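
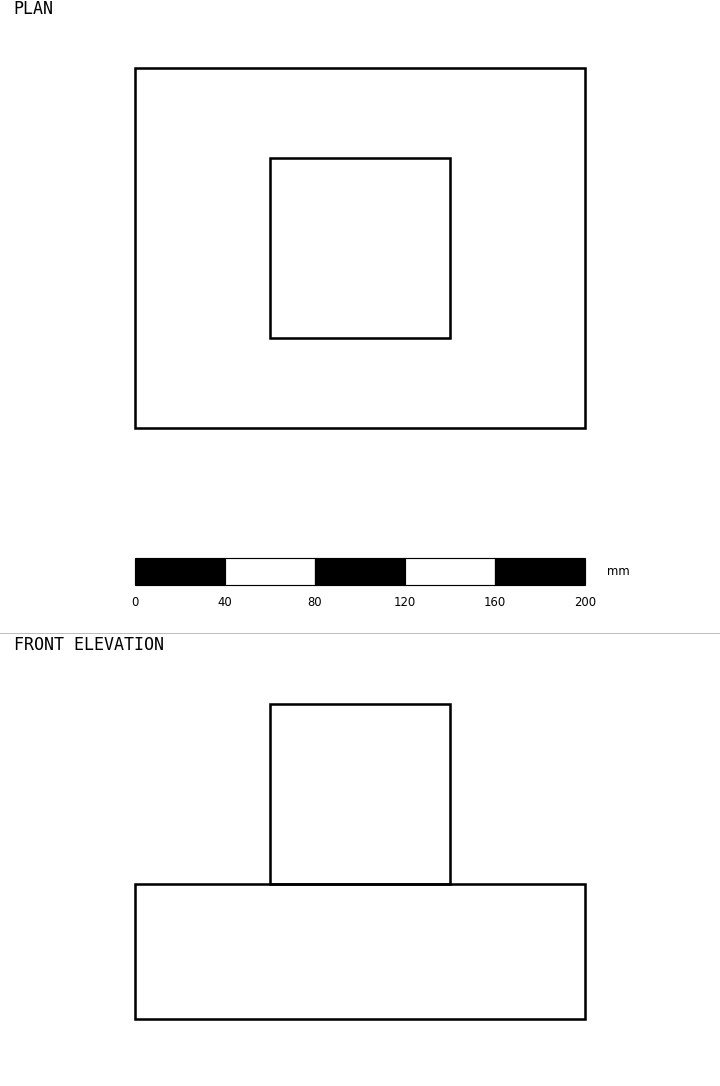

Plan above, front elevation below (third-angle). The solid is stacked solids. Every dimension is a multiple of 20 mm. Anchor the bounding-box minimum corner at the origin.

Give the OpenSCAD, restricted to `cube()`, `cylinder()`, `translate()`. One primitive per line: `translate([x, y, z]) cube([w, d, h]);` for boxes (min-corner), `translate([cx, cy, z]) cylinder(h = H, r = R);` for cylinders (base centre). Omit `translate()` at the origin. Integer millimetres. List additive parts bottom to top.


cube([200, 160, 60]);
translate([60, 40, 60]) cube([80, 80, 80]);


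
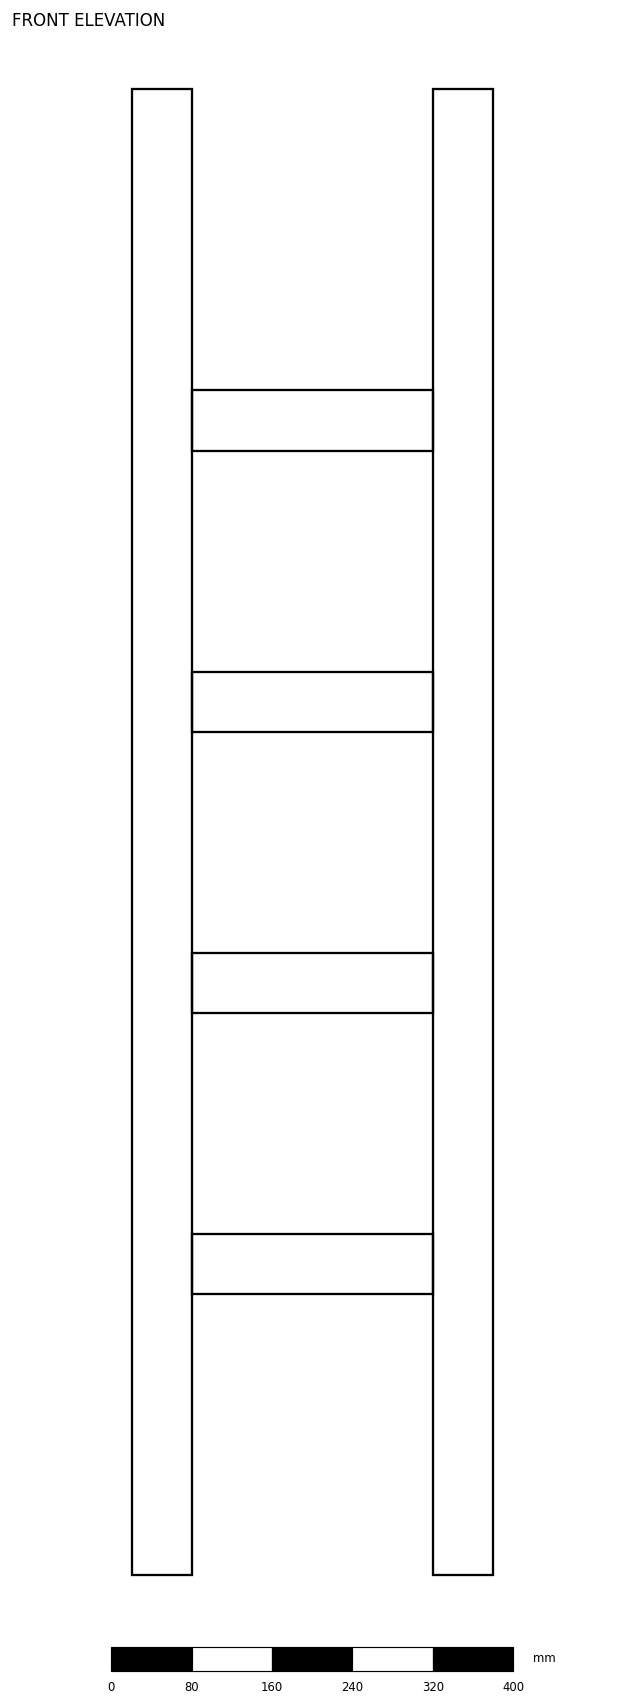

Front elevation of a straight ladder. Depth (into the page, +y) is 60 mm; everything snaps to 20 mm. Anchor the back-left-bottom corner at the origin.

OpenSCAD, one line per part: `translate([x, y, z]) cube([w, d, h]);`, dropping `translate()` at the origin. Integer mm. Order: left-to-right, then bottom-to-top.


cube([60, 60, 1480]);
translate([60, 0, 280]) cube([240, 60, 60]);
translate([60, 0, 560]) cube([240, 60, 60]);
translate([60, 0, 840]) cube([240, 60, 60]);
translate([60, 0, 1120]) cube([240, 60, 60]);
translate([300, 0, 0]) cube([60, 60, 1480]);


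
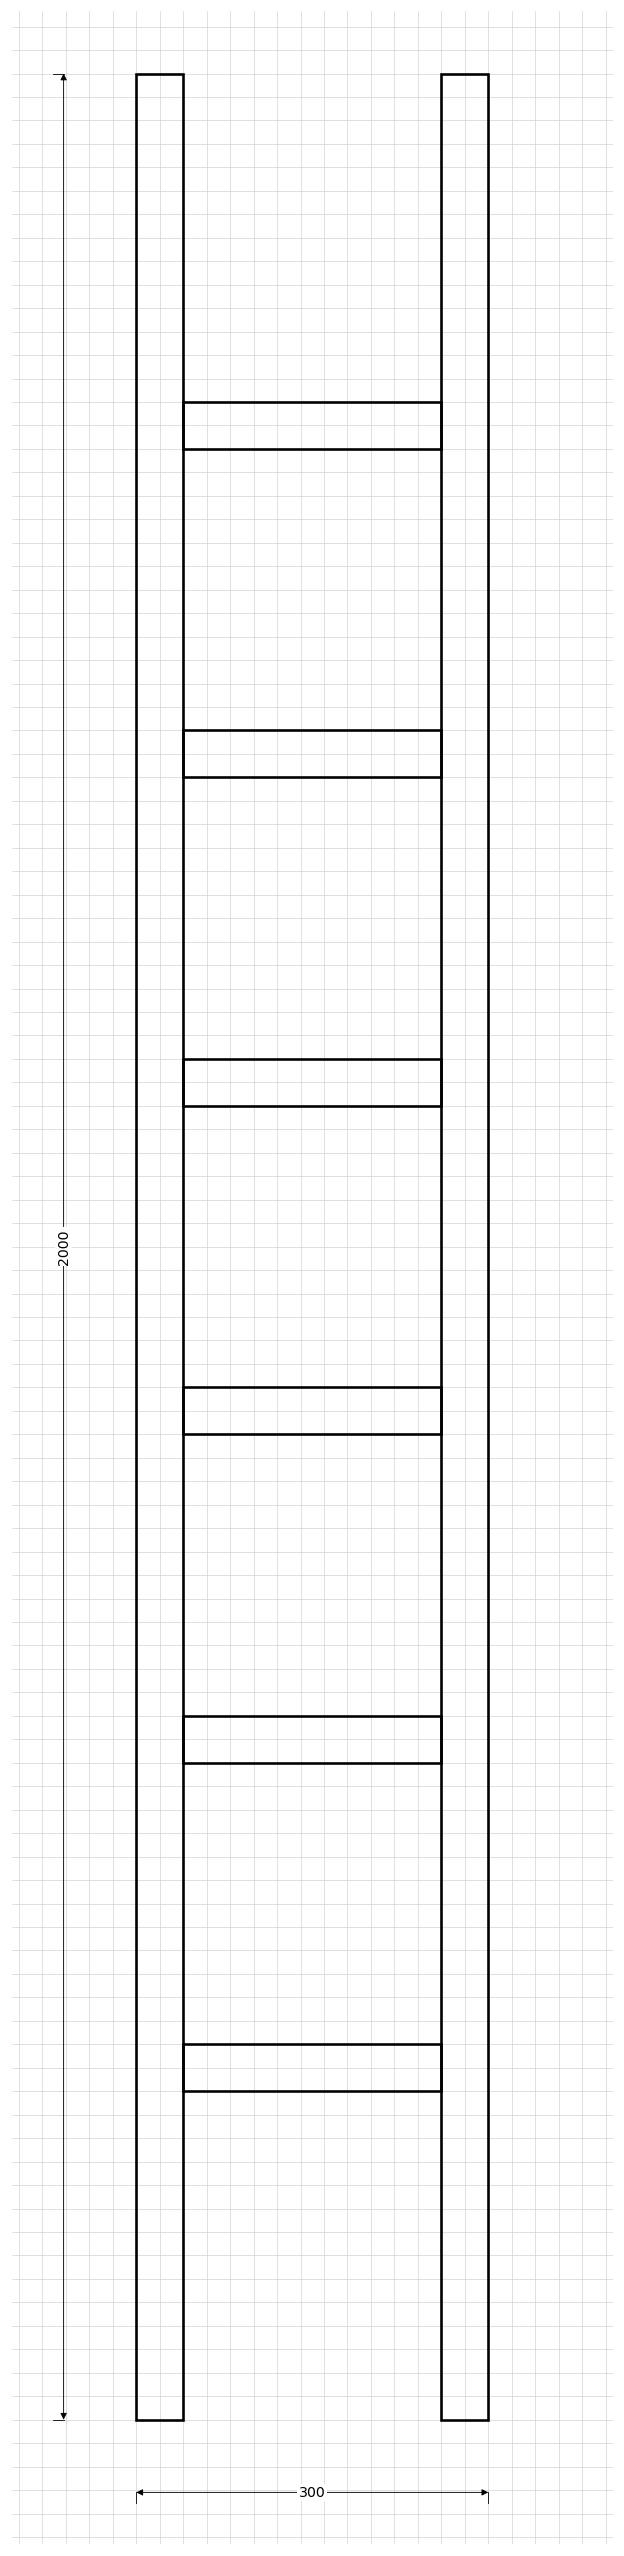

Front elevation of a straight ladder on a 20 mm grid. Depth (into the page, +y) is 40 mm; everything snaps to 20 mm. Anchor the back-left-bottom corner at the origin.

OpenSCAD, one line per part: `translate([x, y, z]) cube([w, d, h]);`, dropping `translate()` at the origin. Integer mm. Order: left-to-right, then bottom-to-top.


cube([40, 40, 2000]);
translate([40, 0, 280]) cube([220, 40, 40]);
translate([40, 0, 560]) cube([220, 40, 40]);
translate([40, 0, 840]) cube([220, 40, 40]);
translate([40, 0, 1120]) cube([220, 40, 40]);
translate([40, 0, 1400]) cube([220, 40, 40]);
translate([40, 0, 1680]) cube([220, 40, 40]);
translate([260, 0, 0]) cube([40, 40, 2000]);


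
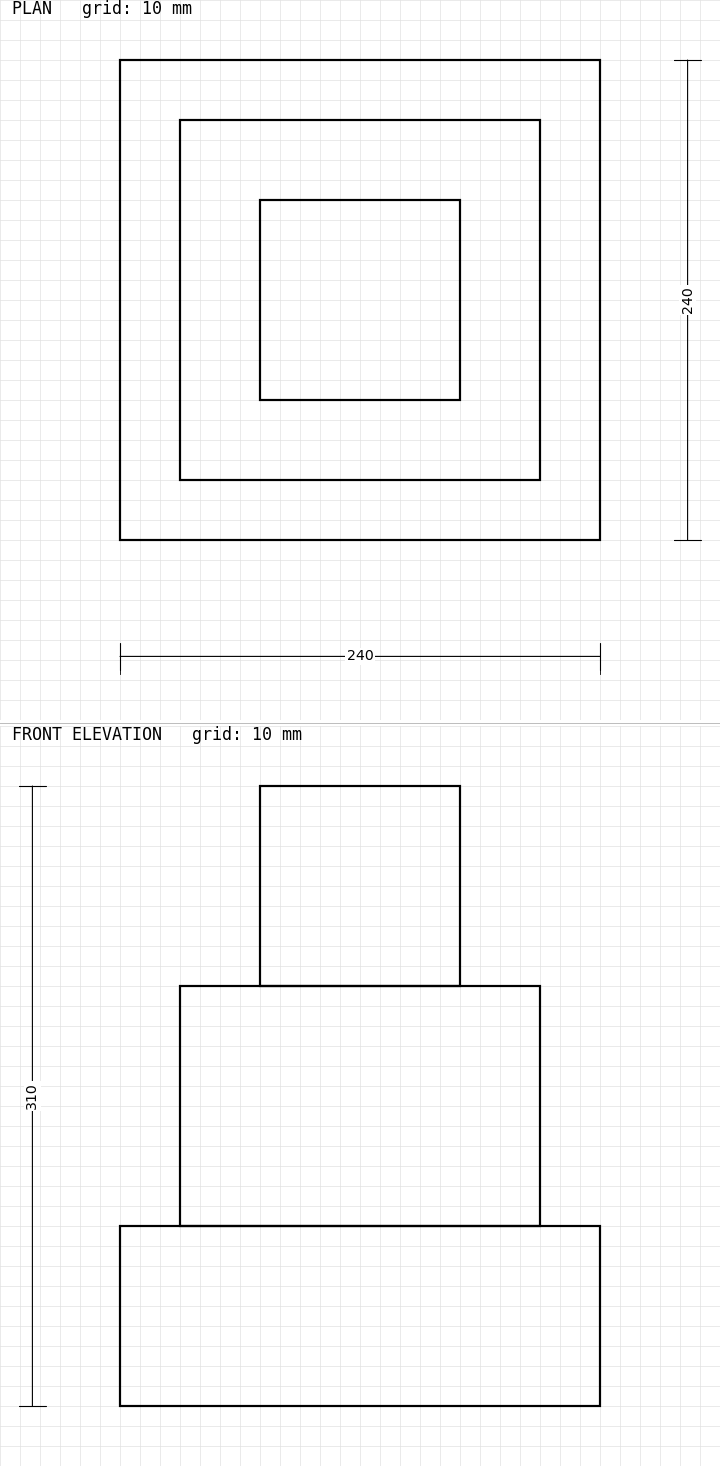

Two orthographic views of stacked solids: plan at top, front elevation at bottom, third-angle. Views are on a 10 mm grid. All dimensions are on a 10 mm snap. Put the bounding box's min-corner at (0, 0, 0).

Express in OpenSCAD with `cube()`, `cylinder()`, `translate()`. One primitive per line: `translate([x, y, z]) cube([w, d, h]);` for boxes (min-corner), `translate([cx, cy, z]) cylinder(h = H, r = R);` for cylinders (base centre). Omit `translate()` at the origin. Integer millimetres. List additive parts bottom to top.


cube([240, 240, 90]);
translate([30, 30, 90]) cube([180, 180, 120]);
translate([70, 70, 210]) cube([100, 100, 100]);


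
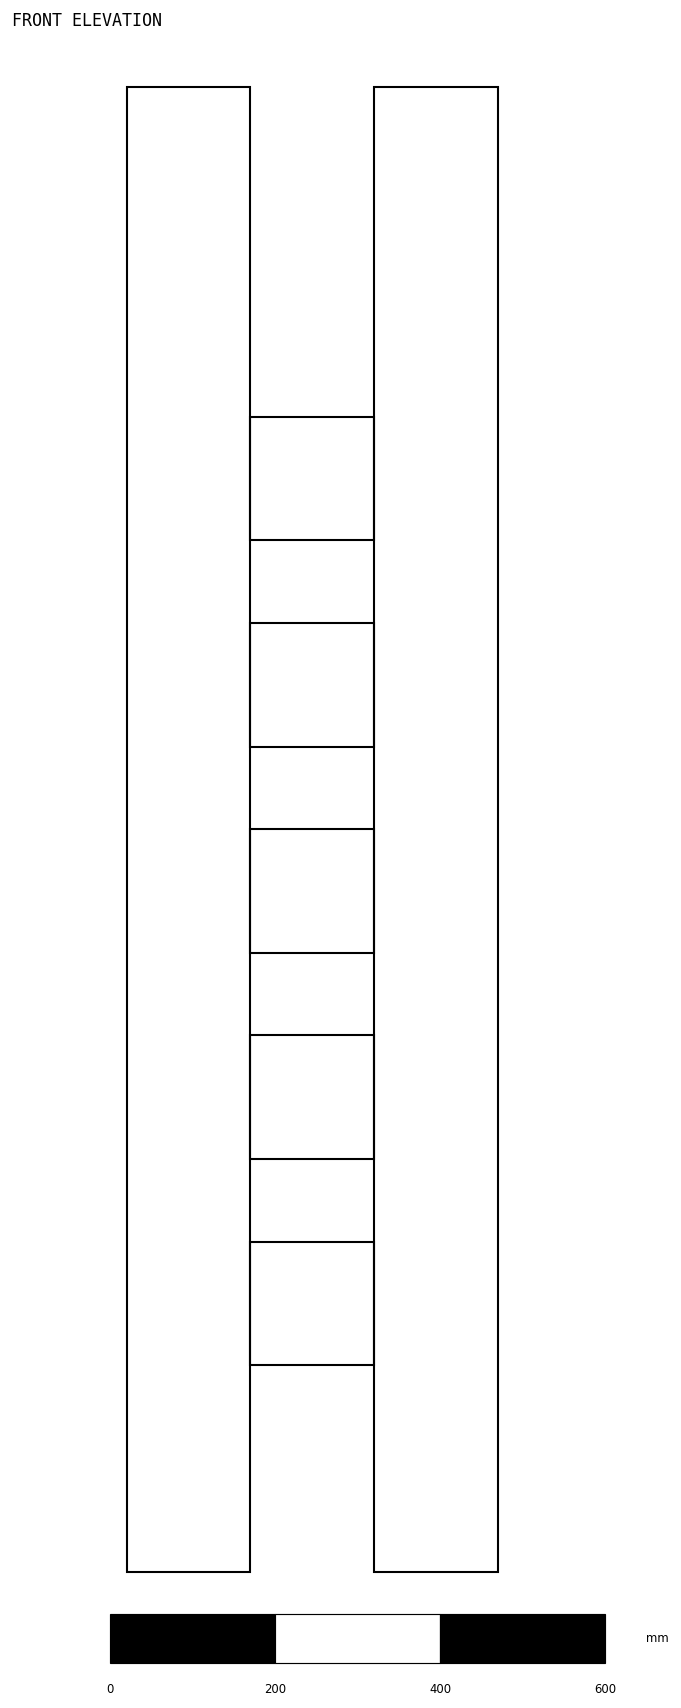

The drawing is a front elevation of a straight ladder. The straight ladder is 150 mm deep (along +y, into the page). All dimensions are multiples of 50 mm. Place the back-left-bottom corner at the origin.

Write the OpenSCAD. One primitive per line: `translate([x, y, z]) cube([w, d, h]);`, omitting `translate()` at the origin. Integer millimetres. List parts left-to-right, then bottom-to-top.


cube([150, 150, 1800]);
translate([150, 0, 250]) cube([150, 150, 150]);
translate([150, 0, 500]) cube([150, 150, 150]);
translate([150, 0, 750]) cube([150, 150, 150]);
translate([150, 0, 1000]) cube([150, 150, 150]);
translate([150, 0, 1250]) cube([150, 150, 150]);
translate([300, 0, 0]) cube([150, 150, 1800]);


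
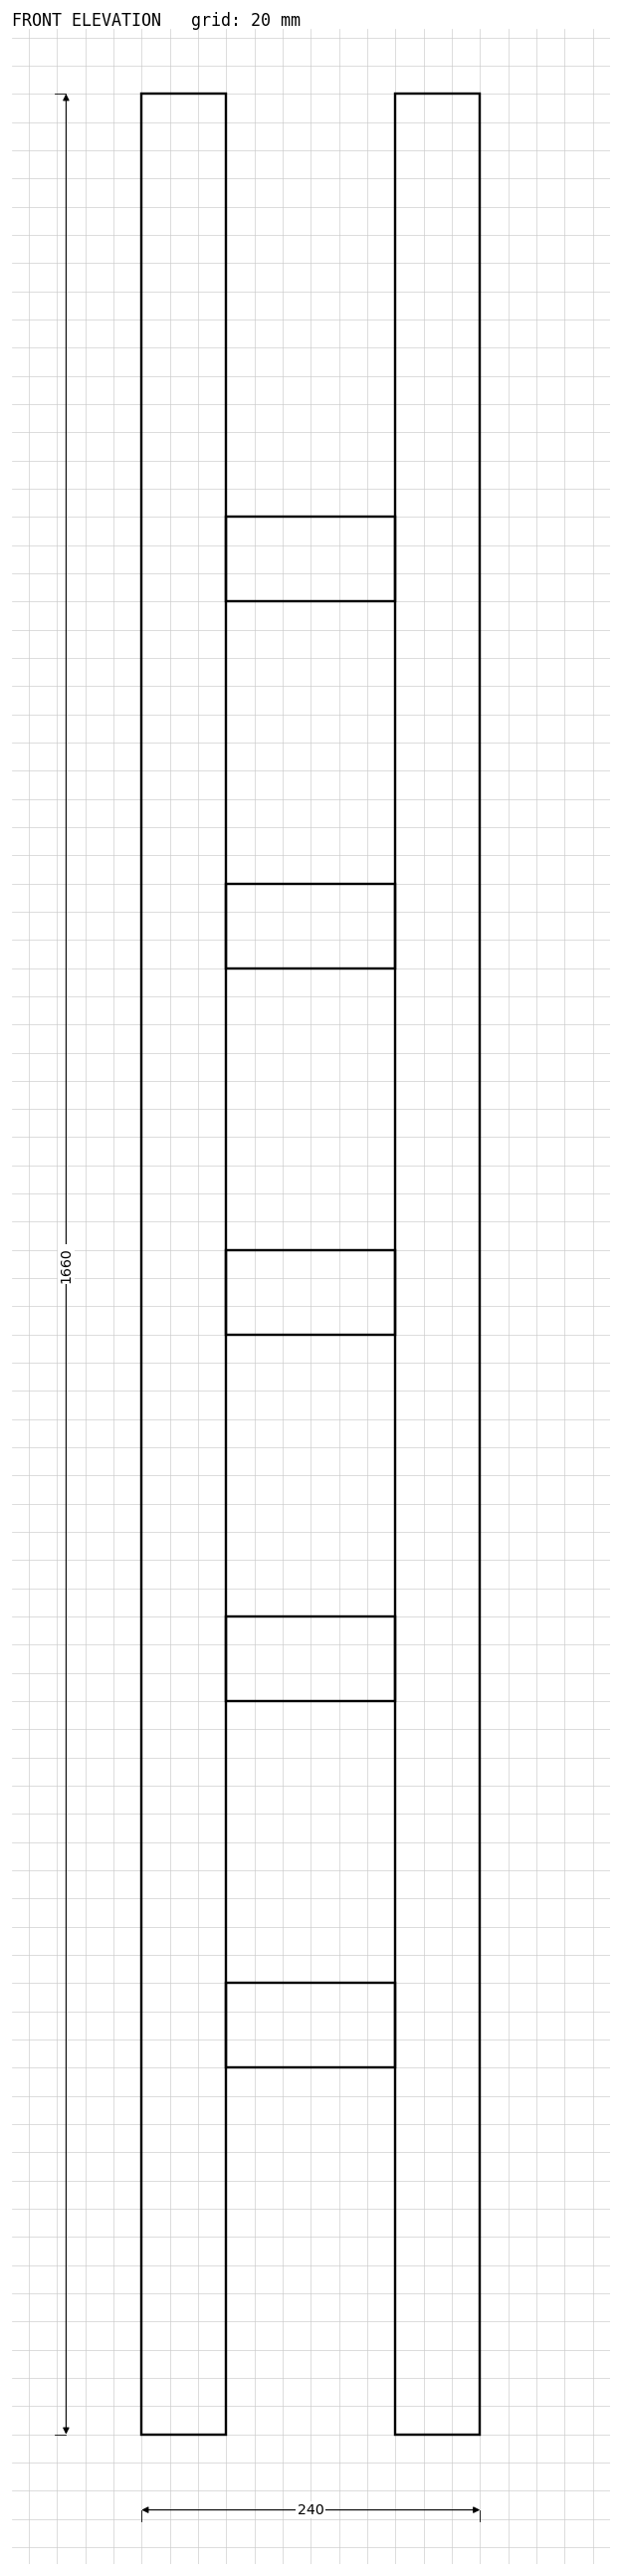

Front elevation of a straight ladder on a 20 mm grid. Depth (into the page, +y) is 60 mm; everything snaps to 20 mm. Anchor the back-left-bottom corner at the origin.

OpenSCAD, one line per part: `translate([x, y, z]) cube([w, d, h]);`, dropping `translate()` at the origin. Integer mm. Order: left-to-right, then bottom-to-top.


cube([60, 60, 1660]);
translate([60, 0, 260]) cube([120, 60, 60]);
translate([60, 0, 520]) cube([120, 60, 60]);
translate([60, 0, 780]) cube([120, 60, 60]);
translate([60, 0, 1040]) cube([120, 60, 60]);
translate([60, 0, 1300]) cube([120, 60, 60]);
translate([180, 0, 0]) cube([60, 60, 1660]);


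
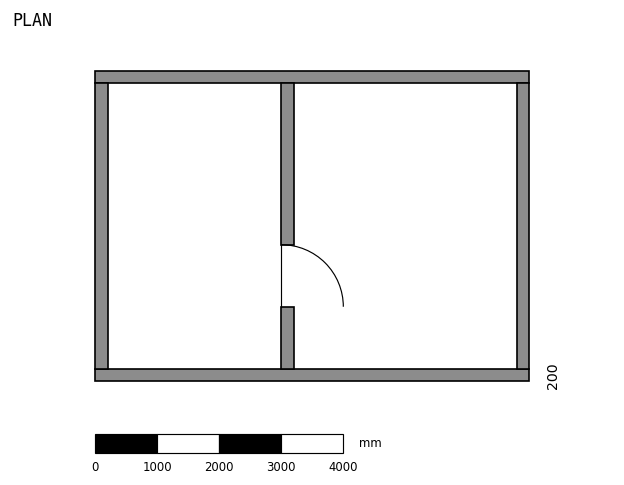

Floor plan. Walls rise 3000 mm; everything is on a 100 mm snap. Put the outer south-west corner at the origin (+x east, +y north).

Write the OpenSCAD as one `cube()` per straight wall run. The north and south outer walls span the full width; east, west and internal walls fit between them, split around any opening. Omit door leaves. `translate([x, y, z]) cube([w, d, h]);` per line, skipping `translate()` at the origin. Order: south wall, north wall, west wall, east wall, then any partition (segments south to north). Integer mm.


cube([7000, 200, 3000]);
translate([0, 4800, 0]) cube([7000, 200, 3000]);
translate([0, 200, 0]) cube([200, 4600, 3000]);
translate([6800, 200, 0]) cube([200, 4600, 3000]);
translate([3000, 200, 0]) cube([200, 1000, 3000]);
translate([3000, 2200, 0]) cube([200, 2600, 3000]);


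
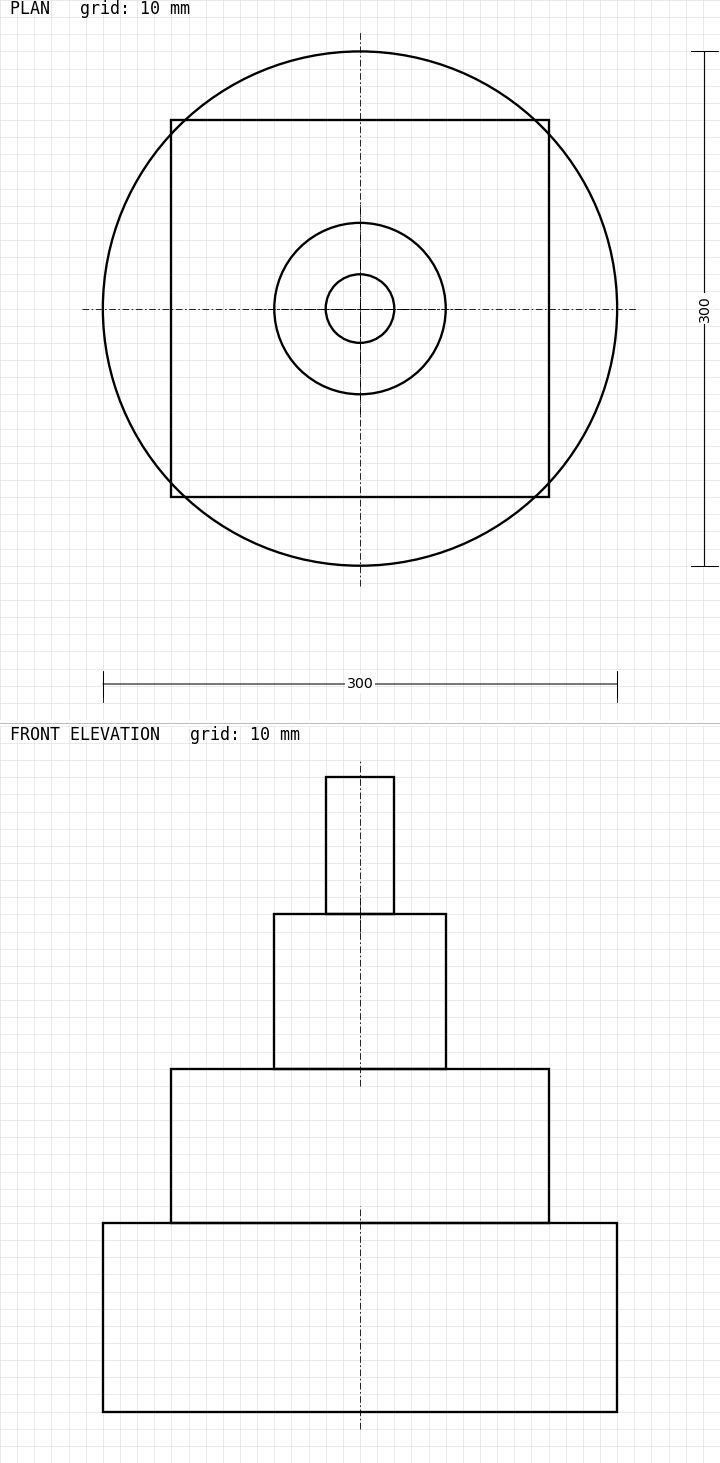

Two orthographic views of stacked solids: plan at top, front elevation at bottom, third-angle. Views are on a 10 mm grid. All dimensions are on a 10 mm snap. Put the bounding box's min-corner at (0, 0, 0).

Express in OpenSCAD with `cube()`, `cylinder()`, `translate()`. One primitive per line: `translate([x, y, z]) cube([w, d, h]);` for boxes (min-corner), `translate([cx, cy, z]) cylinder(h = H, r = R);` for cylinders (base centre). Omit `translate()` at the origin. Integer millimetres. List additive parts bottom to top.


translate([150, 150, 0]) cylinder(h = 110, r = 150);
translate([40, 40, 110]) cube([220, 220, 90]);
translate([150, 150, 200]) cylinder(h = 90, r = 50);
translate([150, 150, 290]) cylinder(h = 80, r = 20);


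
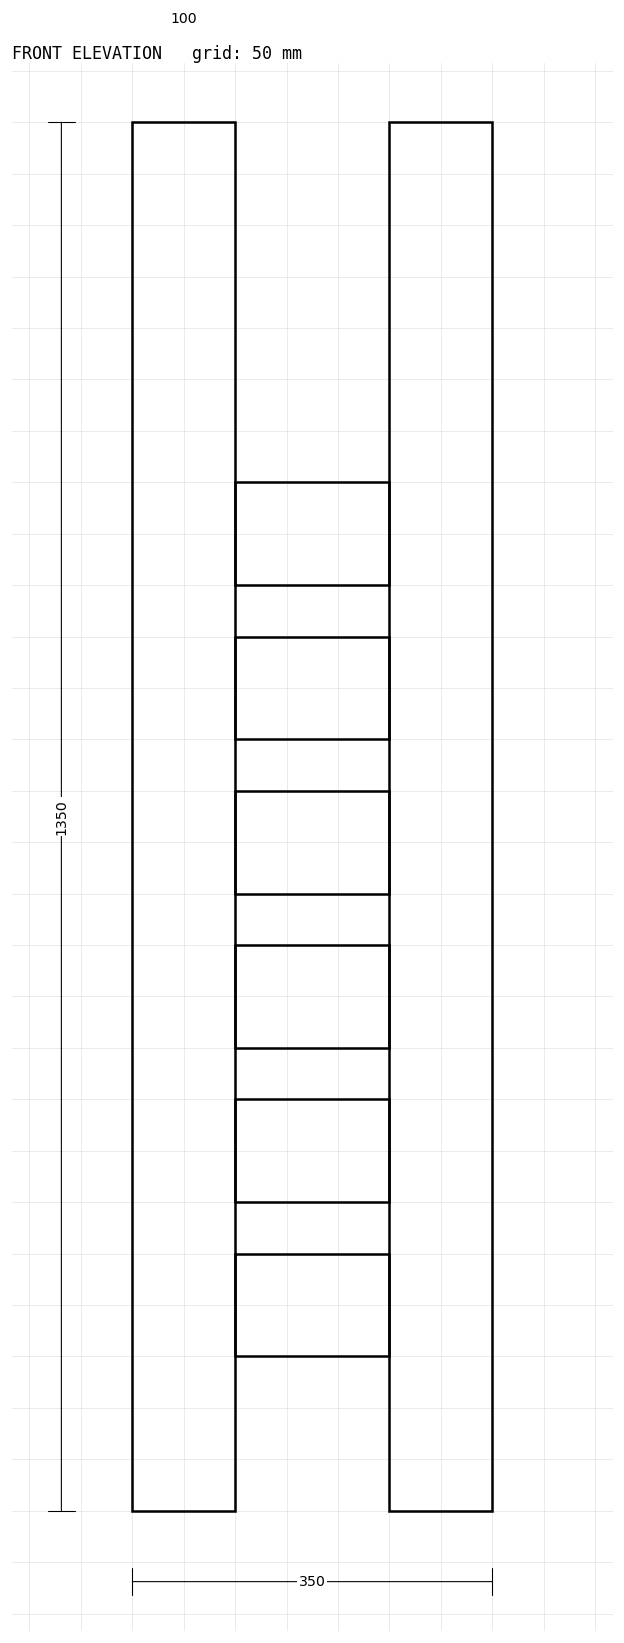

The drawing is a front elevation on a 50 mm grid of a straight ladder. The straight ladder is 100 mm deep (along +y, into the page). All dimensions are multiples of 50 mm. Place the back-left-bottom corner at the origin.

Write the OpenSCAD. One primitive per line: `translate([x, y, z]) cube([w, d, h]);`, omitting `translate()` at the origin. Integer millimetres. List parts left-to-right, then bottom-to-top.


cube([100, 100, 1350]);
translate([100, 0, 150]) cube([150, 100, 100]);
translate([100, 0, 300]) cube([150, 100, 100]);
translate([100, 0, 450]) cube([150, 100, 100]);
translate([100, 0, 600]) cube([150, 100, 100]);
translate([100, 0, 750]) cube([150, 100, 100]);
translate([100, 0, 900]) cube([150, 100, 100]);
translate([250, 0, 0]) cube([100, 100, 1350]);


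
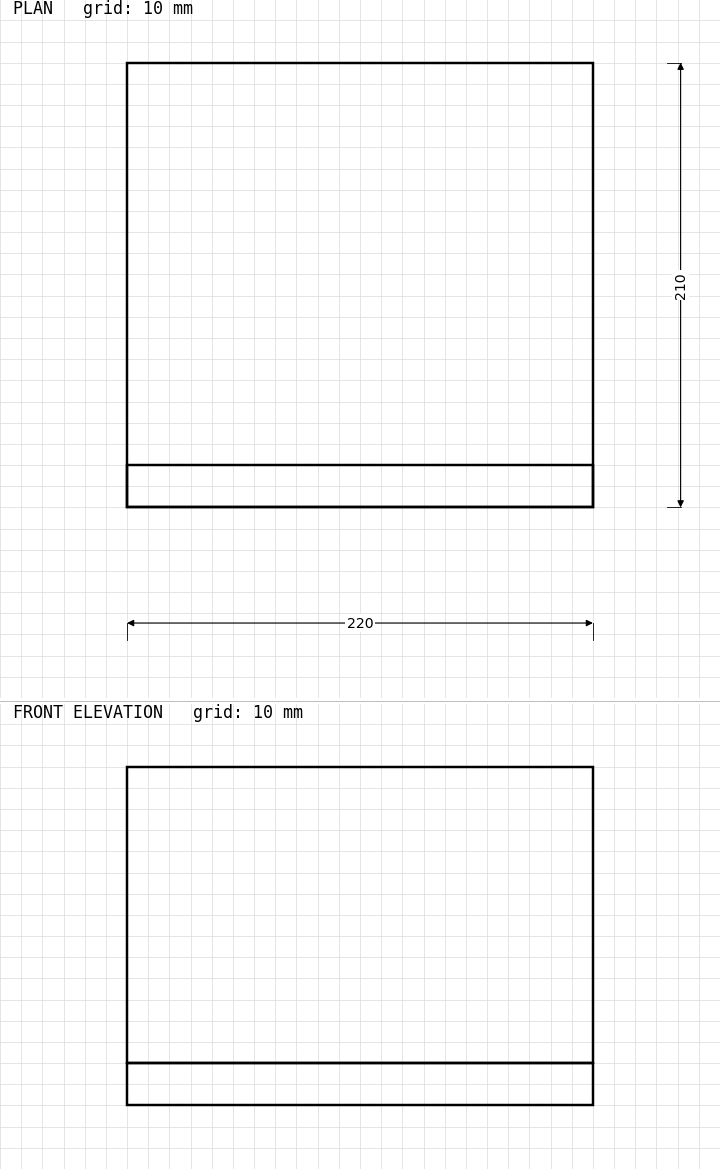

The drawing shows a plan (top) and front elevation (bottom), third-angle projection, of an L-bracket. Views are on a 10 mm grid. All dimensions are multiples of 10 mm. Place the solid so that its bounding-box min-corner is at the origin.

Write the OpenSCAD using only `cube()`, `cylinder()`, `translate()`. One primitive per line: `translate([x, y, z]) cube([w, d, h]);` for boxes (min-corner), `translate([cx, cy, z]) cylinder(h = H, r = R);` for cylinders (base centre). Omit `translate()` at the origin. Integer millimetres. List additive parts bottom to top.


cube([220, 210, 20]);
translate([0, 0, 20]) cube([220, 20, 140]);


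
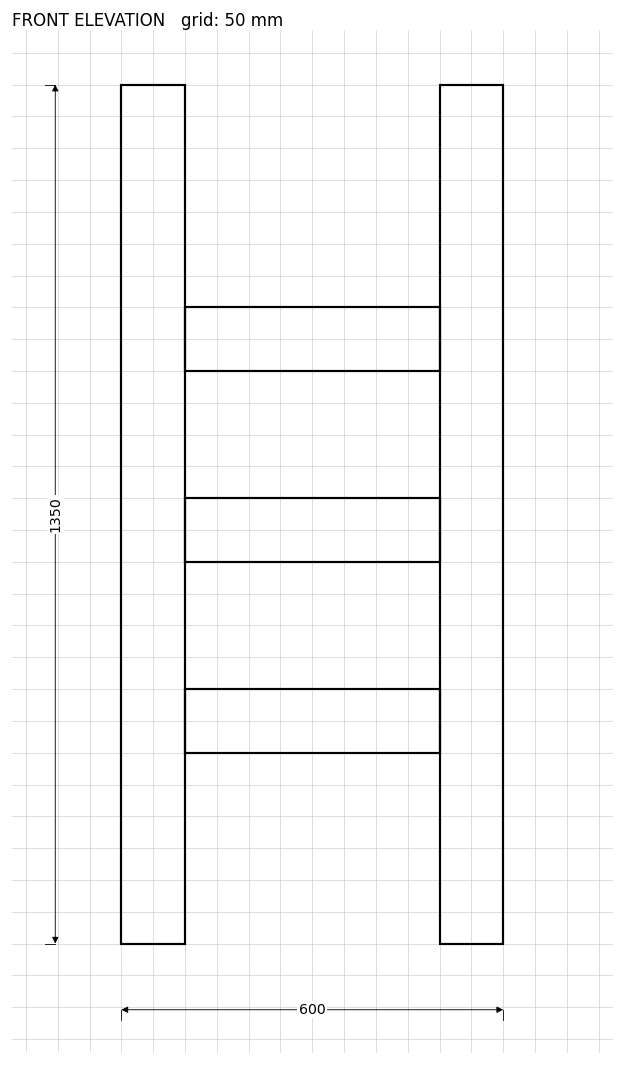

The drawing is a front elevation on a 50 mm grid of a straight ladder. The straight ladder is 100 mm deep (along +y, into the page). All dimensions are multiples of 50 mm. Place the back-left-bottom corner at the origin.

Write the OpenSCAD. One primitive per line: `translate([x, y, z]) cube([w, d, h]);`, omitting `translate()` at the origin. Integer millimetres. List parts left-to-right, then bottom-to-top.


cube([100, 100, 1350]);
translate([100, 0, 300]) cube([400, 100, 100]);
translate([100, 0, 600]) cube([400, 100, 100]);
translate([100, 0, 900]) cube([400, 100, 100]);
translate([500, 0, 0]) cube([100, 100, 1350]);


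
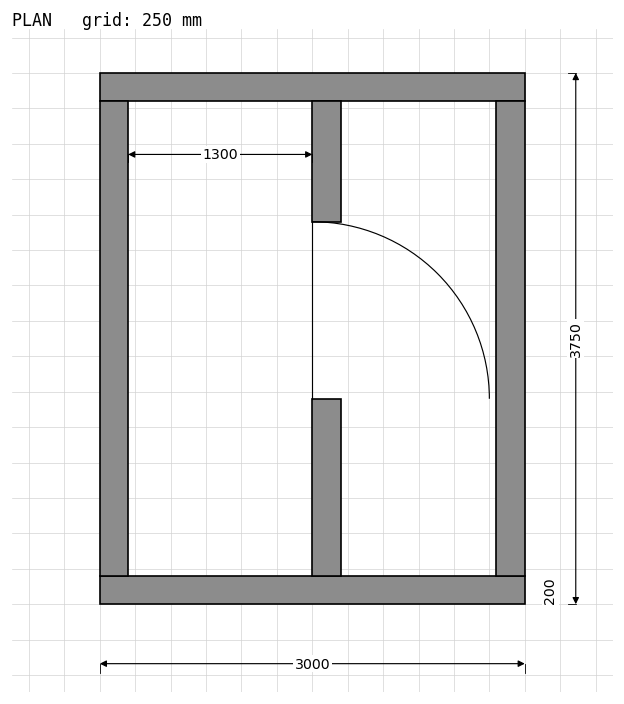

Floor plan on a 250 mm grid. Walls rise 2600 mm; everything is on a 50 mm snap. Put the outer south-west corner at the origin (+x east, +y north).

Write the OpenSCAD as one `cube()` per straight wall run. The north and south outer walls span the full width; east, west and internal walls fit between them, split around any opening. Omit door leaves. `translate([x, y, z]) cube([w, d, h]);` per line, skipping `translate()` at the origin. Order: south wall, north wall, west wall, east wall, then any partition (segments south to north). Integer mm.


cube([3000, 200, 2600]);
translate([0, 3550, 0]) cube([3000, 200, 2600]);
translate([0, 200, 0]) cube([200, 3350, 2600]);
translate([2800, 200, 0]) cube([200, 3350, 2600]);
translate([1500, 200, 0]) cube([200, 1250, 2600]);
translate([1500, 2700, 0]) cube([200, 850, 2600]);


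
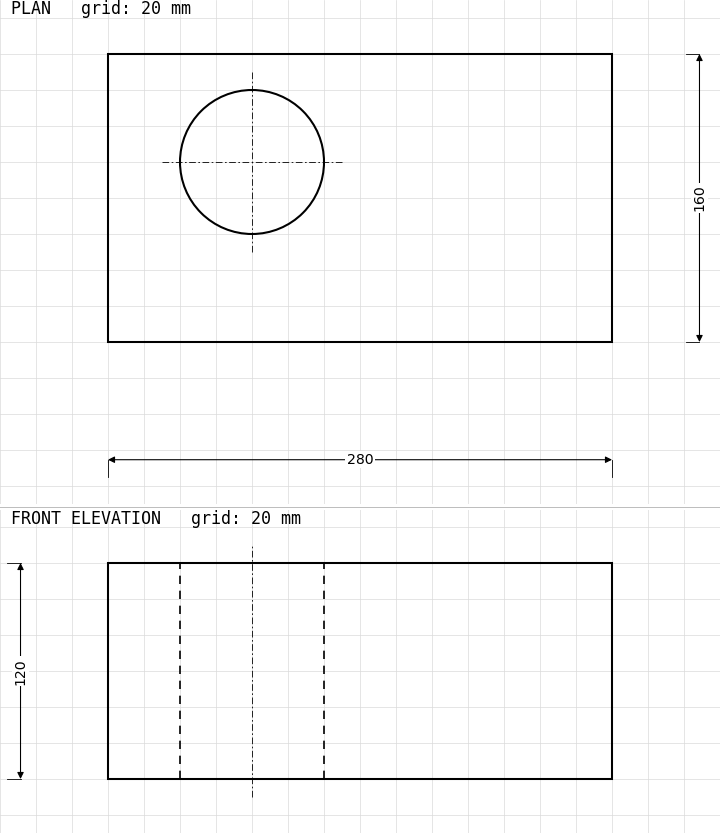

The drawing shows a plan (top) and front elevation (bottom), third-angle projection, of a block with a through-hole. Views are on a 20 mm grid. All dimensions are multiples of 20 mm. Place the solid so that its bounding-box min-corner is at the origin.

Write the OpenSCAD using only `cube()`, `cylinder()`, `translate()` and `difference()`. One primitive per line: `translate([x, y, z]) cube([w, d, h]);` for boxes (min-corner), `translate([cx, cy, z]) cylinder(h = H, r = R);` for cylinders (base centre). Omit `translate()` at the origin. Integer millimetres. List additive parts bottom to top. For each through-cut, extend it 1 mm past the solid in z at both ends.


difference() {
  cube([280, 160, 120]);
  translate([80, 100, -1]) cylinder(h = 122, r = 40);
}


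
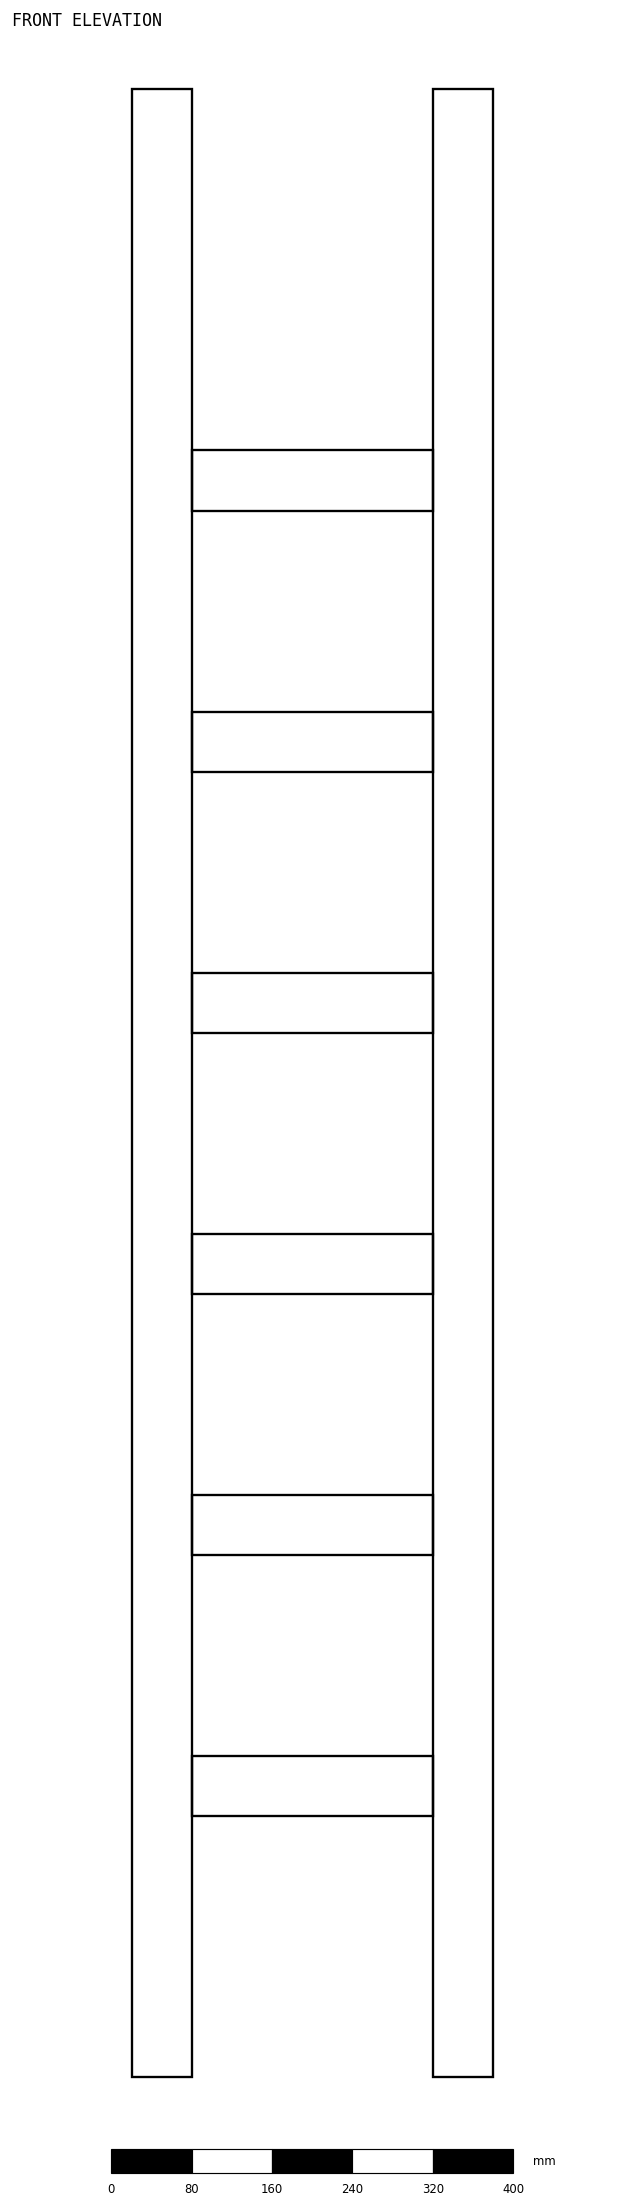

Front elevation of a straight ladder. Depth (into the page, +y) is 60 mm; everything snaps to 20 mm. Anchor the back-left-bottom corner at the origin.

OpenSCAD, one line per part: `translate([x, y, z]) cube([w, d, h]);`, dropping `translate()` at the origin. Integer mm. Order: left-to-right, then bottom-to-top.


cube([60, 60, 1980]);
translate([60, 0, 260]) cube([240, 60, 60]);
translate([60, 0, 520]) cube([240, 60, 60]);
translate([60, 0, 780]) cube([240, 60, 60]);
translate([60, 0, 1040]) cube([240, 60, 60]);
translate([60, 0, 1300]) cube([240, 60, 60]);
translate([60, 0, 1560]) cube([240, 60, 60]);
translate([300, 0, 0]) cube([60, 60, 1980]);


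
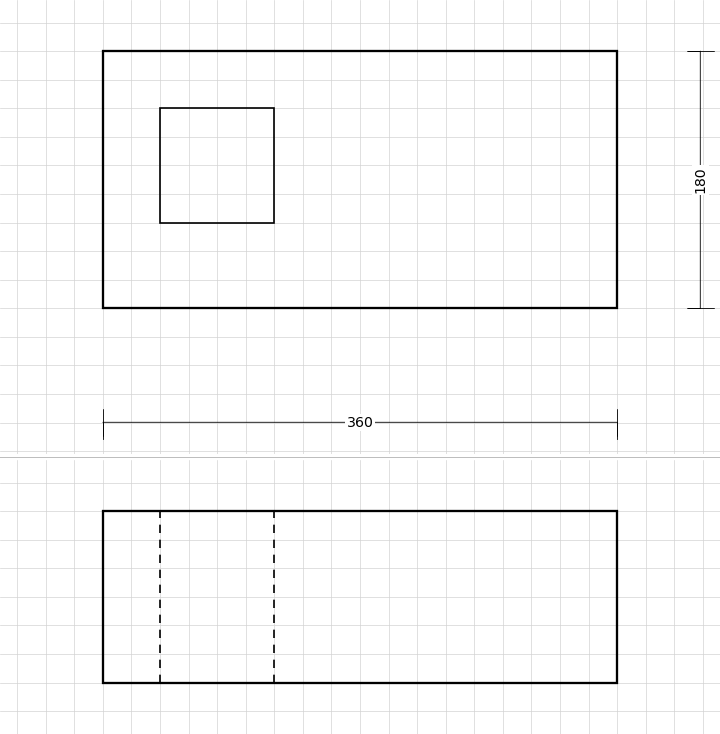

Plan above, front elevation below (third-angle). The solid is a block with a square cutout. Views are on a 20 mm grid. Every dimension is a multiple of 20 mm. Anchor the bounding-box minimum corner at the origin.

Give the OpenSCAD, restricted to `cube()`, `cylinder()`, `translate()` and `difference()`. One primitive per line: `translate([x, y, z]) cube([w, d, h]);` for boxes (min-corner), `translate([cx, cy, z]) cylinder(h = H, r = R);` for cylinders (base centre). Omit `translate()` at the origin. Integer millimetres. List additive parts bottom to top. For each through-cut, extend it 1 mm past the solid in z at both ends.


difference() {
  cube([360, 180, 120]);
  translate([40, 60, -1]) cube([80, 80, 122]);
}


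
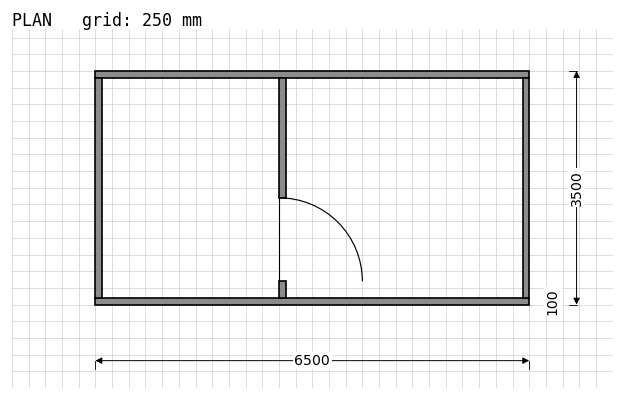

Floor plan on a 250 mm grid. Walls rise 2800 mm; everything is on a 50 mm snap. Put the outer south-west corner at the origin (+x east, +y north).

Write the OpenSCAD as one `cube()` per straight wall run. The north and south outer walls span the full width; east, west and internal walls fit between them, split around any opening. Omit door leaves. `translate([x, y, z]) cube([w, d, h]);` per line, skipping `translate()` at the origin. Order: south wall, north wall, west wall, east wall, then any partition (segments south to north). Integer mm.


cube([6500, 100, 2800]);
translate([0, 3400, 0]) cube([6500, 100, 2800]);
translate([0, 100, 0]) cube([100, 3300, 2800]);
translate([6400, 100, 0]) cube([100, 3300, 2800]);
translate([2750, 100, 0]) cube([100, 250, 2800]);
translate([2750, 1600, 0]) cube([100, 1800, 2800]);


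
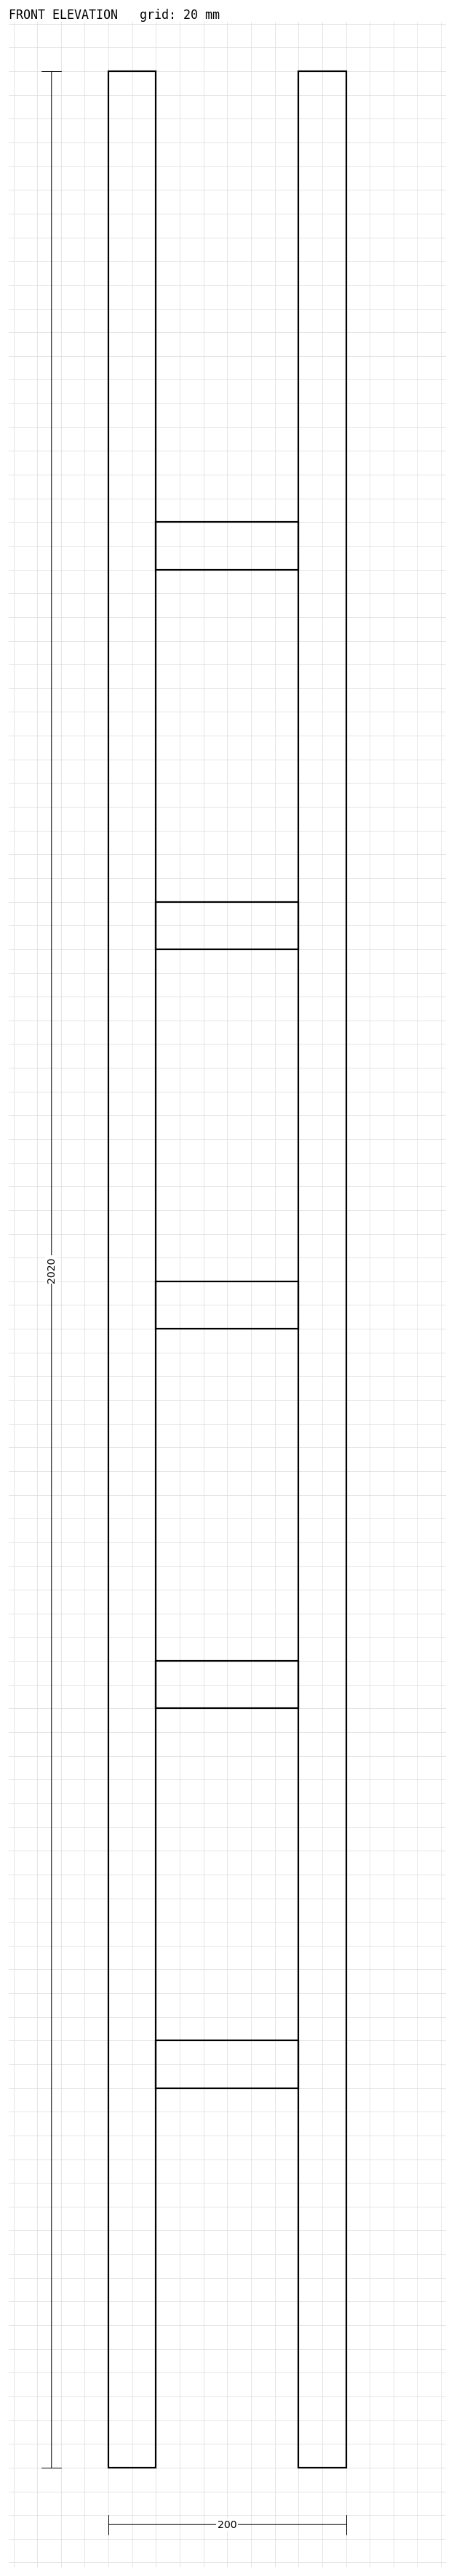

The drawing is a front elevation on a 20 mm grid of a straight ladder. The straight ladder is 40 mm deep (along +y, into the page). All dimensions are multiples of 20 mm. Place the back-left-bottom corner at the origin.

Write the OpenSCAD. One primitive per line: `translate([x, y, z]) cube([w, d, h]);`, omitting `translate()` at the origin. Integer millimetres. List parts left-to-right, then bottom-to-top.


cube([40, 40, 2020]);
translate([40, 0, 320]) cube([120, 40, 40]);
translate([40, 0, 640]) cube([120, 40, 40]);
translate([40, 0, 960]) cube([120, 40, 40]);
translate([40, 0, 1280]) cube([120, 40, 40]);
translate([40, 0, 1600]) cube([120, 40, 40]);
translate([160, 0, 0]) cube([40, 40, 2020]);


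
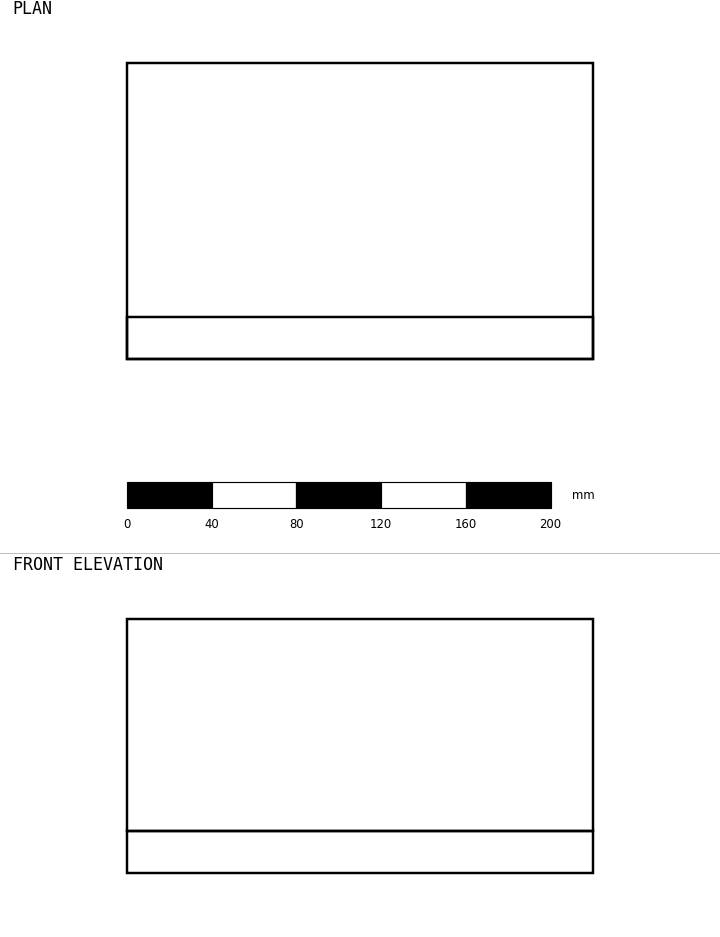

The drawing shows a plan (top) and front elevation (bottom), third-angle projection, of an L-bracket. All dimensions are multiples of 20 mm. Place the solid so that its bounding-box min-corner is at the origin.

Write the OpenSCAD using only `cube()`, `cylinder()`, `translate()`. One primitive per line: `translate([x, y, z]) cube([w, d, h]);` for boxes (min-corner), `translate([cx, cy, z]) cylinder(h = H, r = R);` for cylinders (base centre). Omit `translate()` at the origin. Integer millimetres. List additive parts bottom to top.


cube([220, 140, 20]);
translate([0, 0, 20]) cube([220, 20, 100]);


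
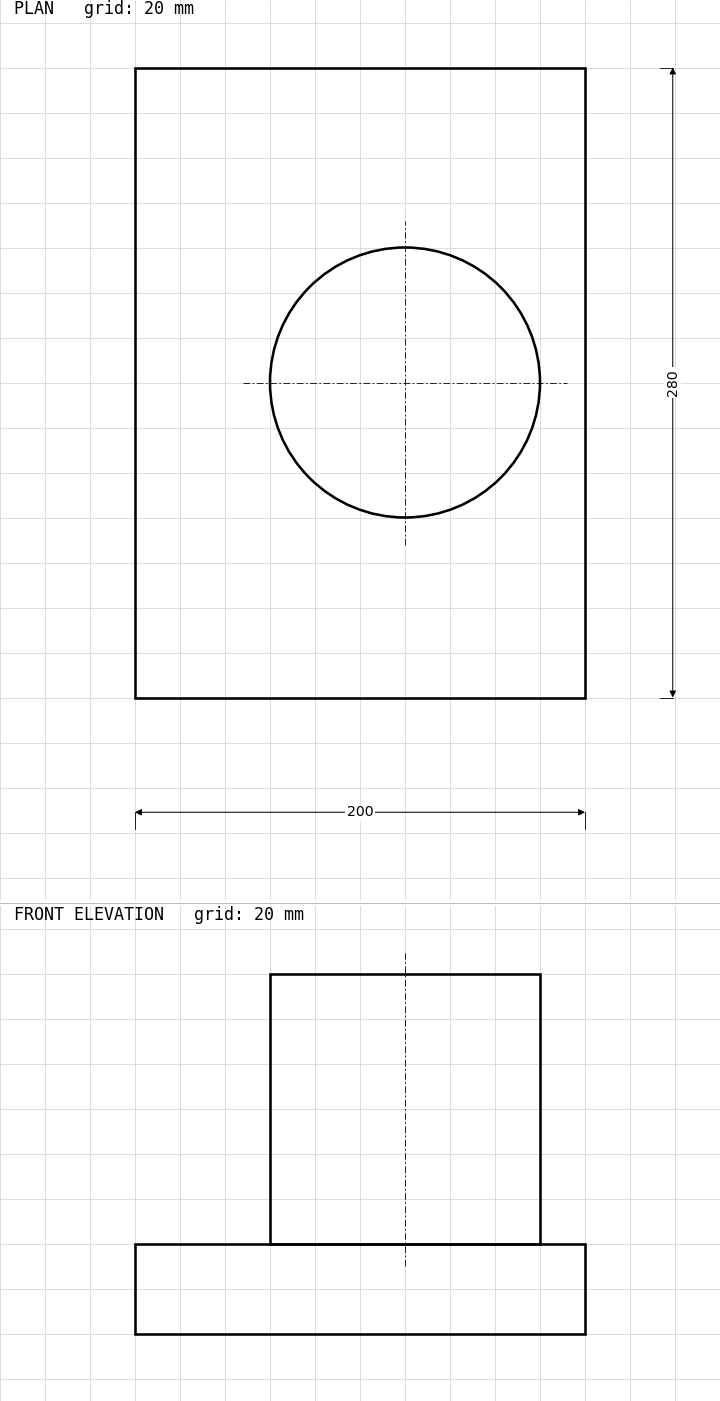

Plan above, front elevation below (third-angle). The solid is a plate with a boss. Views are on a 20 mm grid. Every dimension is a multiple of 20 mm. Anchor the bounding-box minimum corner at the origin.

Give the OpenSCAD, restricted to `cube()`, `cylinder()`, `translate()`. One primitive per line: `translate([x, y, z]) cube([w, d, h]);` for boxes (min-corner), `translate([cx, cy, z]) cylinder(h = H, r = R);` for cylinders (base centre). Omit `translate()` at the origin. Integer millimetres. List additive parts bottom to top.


cube([200, 280, 40]);
translate([120, 140, 40]) cylinder(h = 120, r = 60);


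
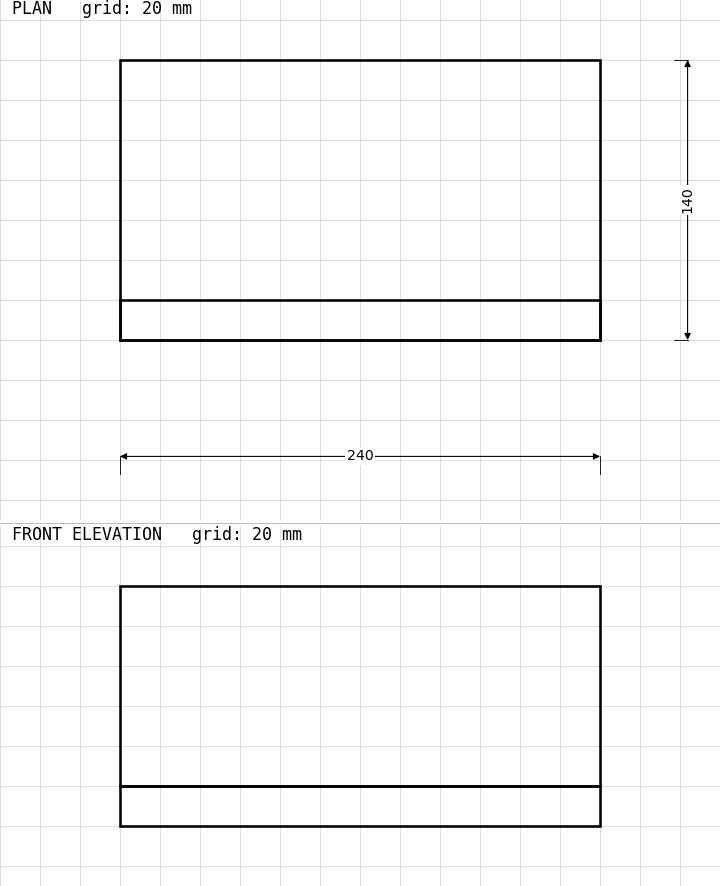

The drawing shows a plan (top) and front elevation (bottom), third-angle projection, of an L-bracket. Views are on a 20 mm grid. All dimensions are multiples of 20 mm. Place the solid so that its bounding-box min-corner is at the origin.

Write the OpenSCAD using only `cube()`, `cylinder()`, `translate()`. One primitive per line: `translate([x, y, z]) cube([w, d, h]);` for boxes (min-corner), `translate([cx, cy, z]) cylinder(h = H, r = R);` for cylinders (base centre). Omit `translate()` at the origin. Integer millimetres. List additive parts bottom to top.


cube([240, 140, 20]);
translate([0, 0, 20]) cube([240, 20, 100]);


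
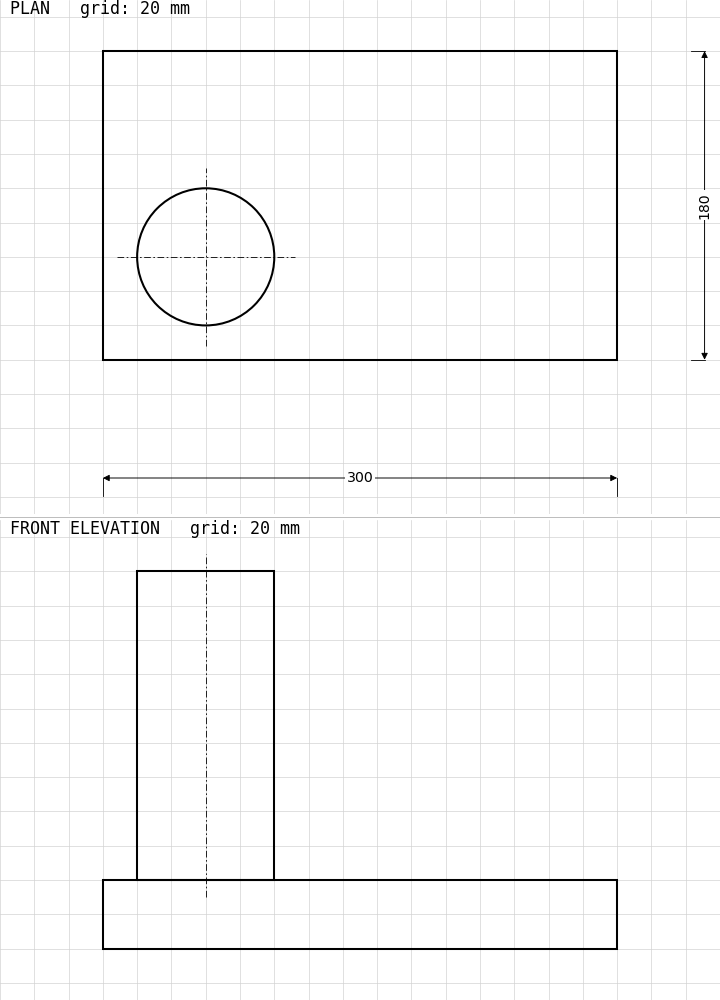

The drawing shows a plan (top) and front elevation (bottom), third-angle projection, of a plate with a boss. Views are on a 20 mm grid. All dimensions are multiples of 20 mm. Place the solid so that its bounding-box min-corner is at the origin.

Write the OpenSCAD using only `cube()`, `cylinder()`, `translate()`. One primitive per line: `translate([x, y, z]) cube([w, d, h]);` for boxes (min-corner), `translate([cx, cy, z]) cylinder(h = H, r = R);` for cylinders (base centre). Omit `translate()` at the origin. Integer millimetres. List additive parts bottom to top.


cube([300, 180, 40]);
translate([60, 60, 40]) cylinder(h = 180, r = 40);


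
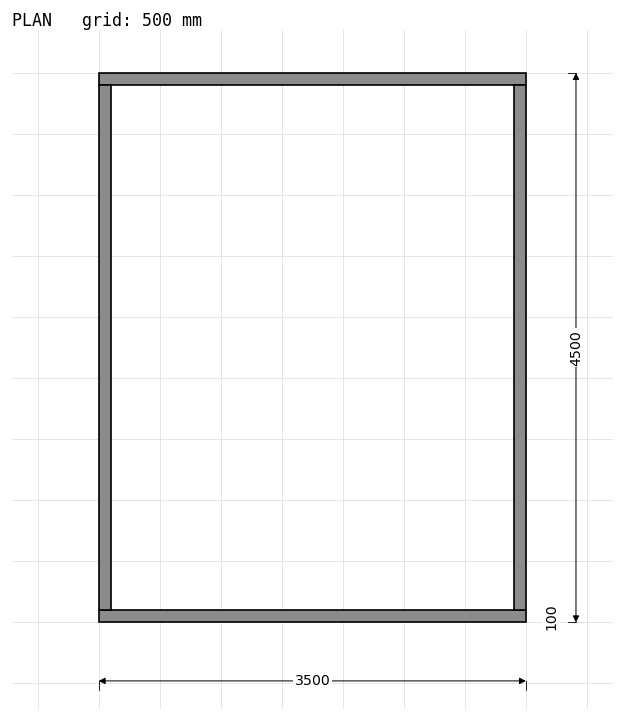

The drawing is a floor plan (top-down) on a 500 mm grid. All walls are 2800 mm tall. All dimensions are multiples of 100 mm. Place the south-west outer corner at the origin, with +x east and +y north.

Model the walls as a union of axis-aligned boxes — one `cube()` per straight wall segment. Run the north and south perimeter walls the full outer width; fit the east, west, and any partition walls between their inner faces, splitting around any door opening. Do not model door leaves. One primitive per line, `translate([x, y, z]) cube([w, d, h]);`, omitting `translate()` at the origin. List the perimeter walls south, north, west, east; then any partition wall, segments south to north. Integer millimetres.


cube([3500, 100, 2800]);
translate([0, 4400, 0]) cube([3500, 100, 2800]);
translate([0, 100, 0]) cube([100, 4300, 2800]);
translate([3400, 100, 0]) cube([100, 4300, 2800]);


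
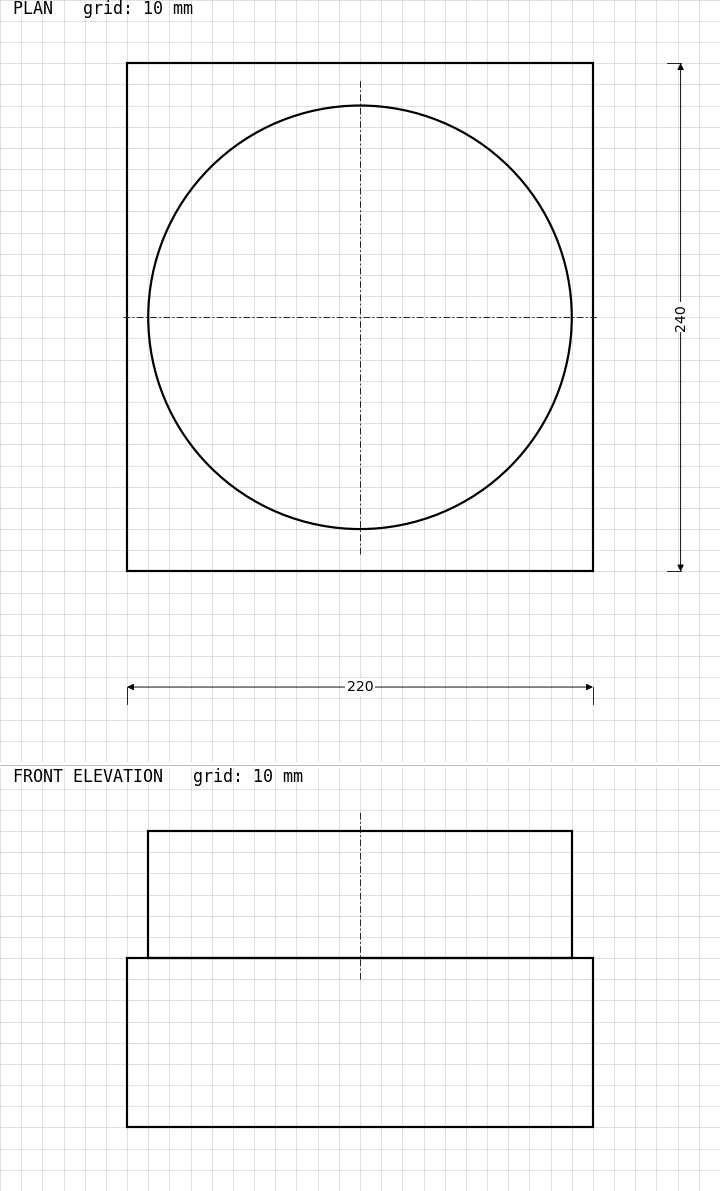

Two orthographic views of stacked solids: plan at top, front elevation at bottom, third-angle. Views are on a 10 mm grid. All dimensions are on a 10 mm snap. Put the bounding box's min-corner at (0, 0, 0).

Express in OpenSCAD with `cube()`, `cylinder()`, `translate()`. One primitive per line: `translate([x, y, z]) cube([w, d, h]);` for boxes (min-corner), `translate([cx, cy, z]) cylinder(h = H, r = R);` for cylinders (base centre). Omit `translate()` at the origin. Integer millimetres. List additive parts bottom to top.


cube([220, 240, 80]);
translate([110, 120, 80]) cylinder(h = 60, r = 100);


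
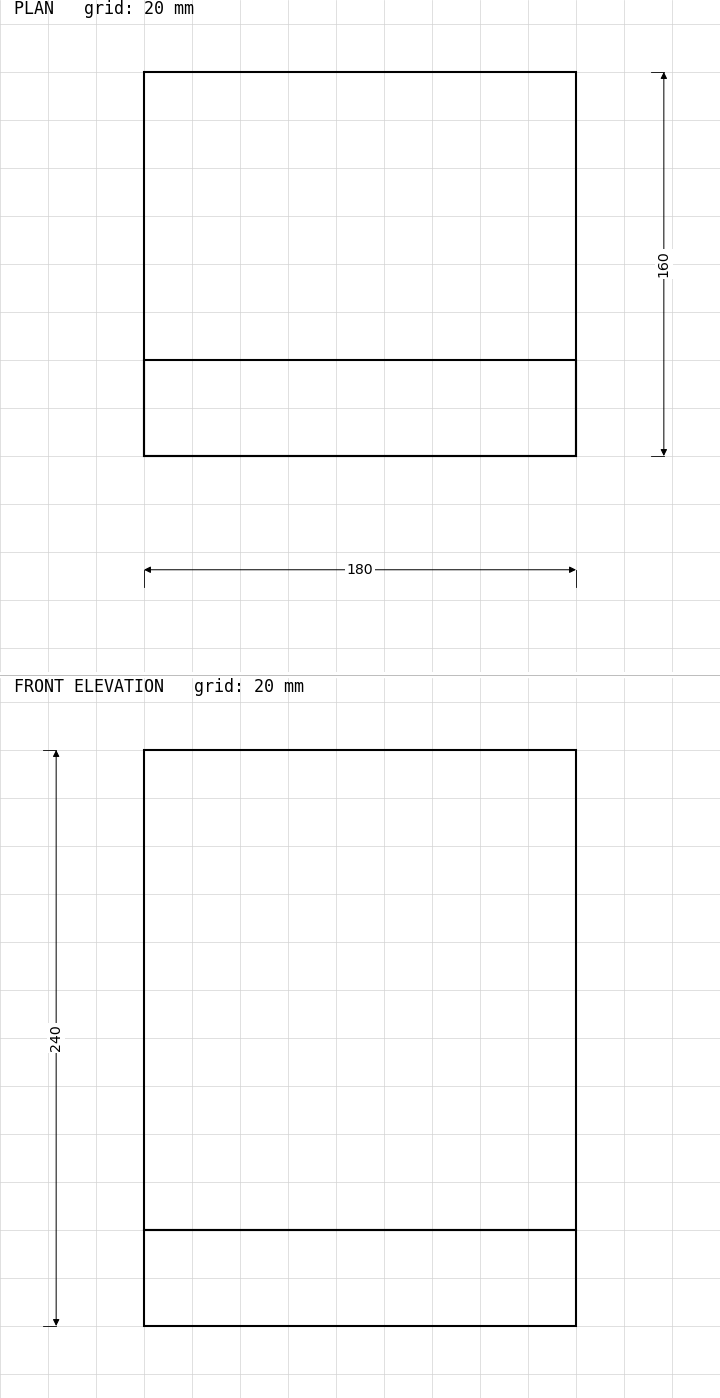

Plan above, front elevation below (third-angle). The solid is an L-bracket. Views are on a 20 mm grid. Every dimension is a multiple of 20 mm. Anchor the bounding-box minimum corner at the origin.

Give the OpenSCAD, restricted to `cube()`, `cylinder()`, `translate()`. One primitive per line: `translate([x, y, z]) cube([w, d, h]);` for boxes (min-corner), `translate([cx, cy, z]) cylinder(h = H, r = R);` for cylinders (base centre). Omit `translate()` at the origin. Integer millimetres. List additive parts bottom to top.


cube([180, 160, 40]);
translate([0, 0, 40]) cube([180, 40, 200]);


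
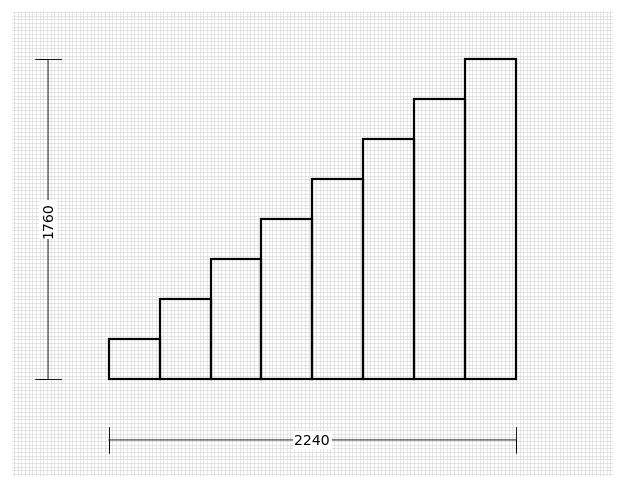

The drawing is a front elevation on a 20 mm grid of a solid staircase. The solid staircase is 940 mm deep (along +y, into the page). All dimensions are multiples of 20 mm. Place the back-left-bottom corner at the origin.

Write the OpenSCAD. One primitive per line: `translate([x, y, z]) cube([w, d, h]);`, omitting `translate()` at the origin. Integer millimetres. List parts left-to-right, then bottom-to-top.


cube([280, 940, 220]);
translate([280, 0, 0]) cube([280, 940, 440]);
translate([560, 0, 0]) cube([280, 940, 660]);
translate([840, 0, 0]) cube([280, 940, 880]);
translate([1120, 0, 0]) cube([280, 940, 1100]);
translate([1400, 0, 0]) cube([280, 940, 1320]);
translate([1680, 0, 0]) cube([280, 940, 1540]);
translate([1960, 0, 0]) cube([280, 940, 1760]);


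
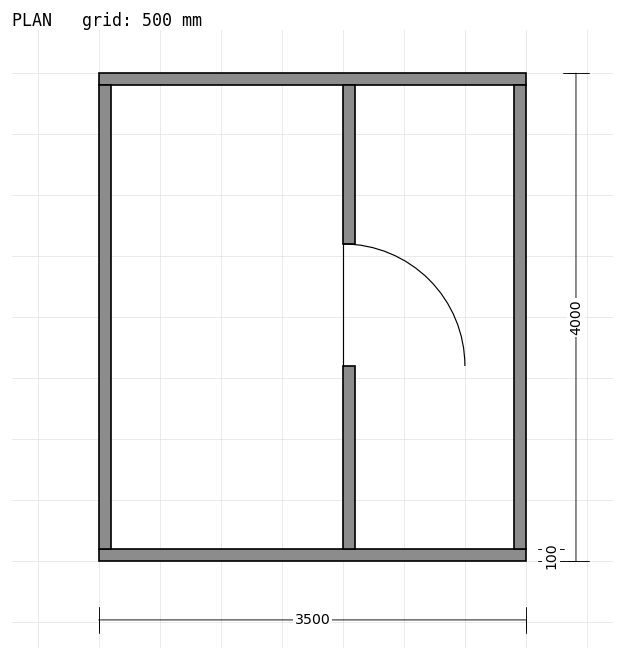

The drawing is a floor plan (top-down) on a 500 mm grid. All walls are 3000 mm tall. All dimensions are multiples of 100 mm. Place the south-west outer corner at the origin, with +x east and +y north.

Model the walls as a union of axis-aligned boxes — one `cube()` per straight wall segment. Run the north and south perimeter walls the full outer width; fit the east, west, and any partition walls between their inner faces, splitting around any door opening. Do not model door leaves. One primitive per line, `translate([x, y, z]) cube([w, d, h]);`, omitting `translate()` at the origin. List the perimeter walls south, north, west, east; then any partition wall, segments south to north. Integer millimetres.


cube([3500, 100, 3000]);
translate([0, 3900, 0]) cube([3500, 100, 3000]);
translate([0, 100, 0]) cube([100, 3800, 3000]);
translate([3400, 100, 0]) cube([100, 3800, 3000]);
translate([2000, 100, 0]) cube([100, 1500, 3000]);
translate([2000, 2600, 0]) cube([100, 1300, 3000]);


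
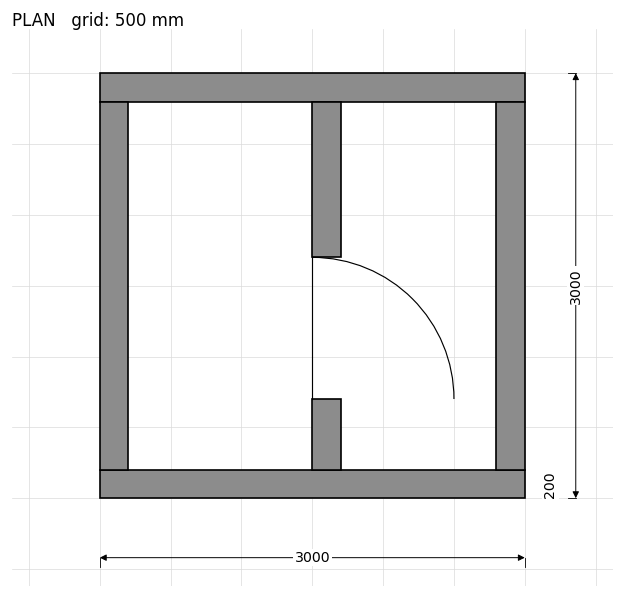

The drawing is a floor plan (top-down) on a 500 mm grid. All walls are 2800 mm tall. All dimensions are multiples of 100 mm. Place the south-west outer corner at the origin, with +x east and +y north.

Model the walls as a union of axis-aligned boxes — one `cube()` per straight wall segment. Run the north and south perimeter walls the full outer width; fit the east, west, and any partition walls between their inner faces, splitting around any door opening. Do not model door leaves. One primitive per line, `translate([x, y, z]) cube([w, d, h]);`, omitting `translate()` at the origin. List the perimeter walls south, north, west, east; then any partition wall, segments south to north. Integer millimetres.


cube([3000, 200, 2800]);
translate([0, 2800, 0]) cube([3000, 200, 2800]);
translate([0, 200, 0]) cube([200, 2600, 2800]);
translate([2800, 200, 0]) cube([200, 2600, 2800]);
translate([1500, 200, 0]) cube([200, 500, 2800]);
translate([1500, 1700, 0]) cube([200, 1100, 2800]);


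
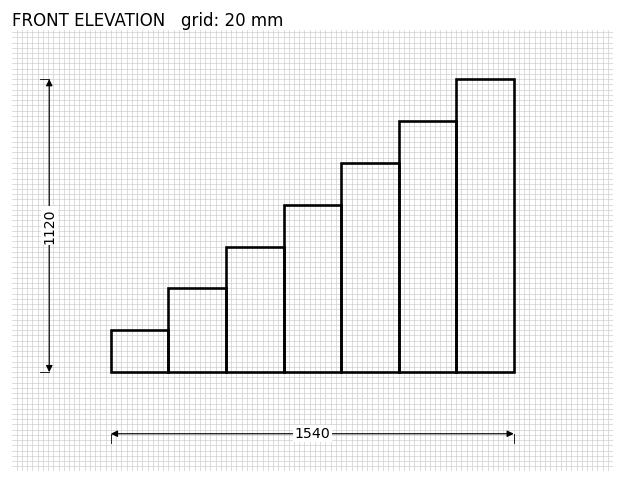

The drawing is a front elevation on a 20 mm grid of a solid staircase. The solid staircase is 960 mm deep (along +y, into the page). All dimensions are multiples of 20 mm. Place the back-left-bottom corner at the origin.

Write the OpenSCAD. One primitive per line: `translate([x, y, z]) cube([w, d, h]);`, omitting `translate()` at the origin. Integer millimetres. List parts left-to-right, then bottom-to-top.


cube([220, 960, 160]);
translate([220, 0, 0]) cube([220, 960, 320]);
translate([440, 0, 0]) cube([220, 960, 480]);
translate([660, 0, 0]) cube([220, 960, 640]);
translate([880, 0, 0]) cube([220, 960, 800]);
translate([1100, 0, 0]) cube([220, 960, 960]);
translate([1320, 0, 0]) cube([220, 960, 1120]);


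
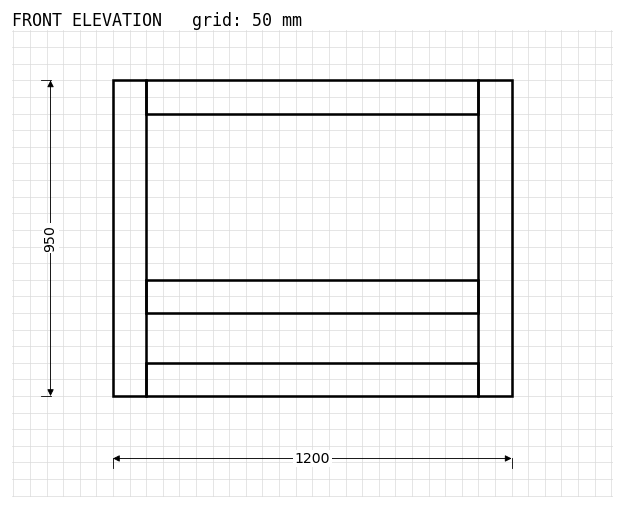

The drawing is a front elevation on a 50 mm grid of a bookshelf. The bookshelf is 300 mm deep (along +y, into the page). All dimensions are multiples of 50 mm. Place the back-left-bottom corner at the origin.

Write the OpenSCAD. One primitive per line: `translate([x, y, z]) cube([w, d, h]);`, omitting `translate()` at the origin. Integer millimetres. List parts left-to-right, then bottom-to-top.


cube([100, 300, 950]);
translate([100, 0, 0]) cube([1000, 300, 100]);
translate([100, 0, 250]) cube([1000, 300, 100]);
translate([100, 0, 850]) cube([1000, 300, 100]);
translate([1100, 0, 0]) cube([100, 300, 950]);


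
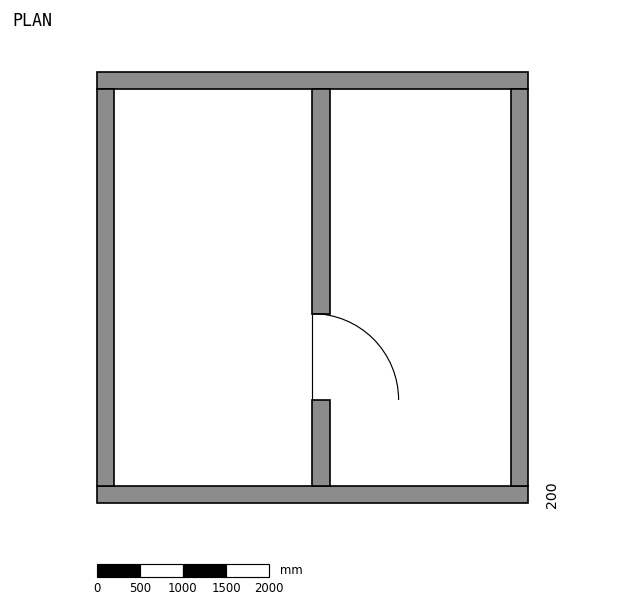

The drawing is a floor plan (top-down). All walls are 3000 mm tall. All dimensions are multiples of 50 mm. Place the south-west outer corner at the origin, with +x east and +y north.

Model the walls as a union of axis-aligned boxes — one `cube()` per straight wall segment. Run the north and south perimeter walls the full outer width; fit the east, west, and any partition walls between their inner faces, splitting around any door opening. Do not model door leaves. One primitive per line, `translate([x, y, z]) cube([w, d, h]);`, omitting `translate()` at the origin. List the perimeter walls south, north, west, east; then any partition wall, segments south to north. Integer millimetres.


cube([5000, 200, 3000]);
translate([0, 4800, 0]) cube([5000, 200, 3000]);
translate([0, 200, 0]) cube([200, 4600, 3000]);
translate([4800, 200, 0]) cube([200, 4600, 3000]);
translate([2500, 200, 0]) cube([200, 1000, 3000]);
translate([2500, 2200, 0]) cube([200, 2600, 3000]);
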